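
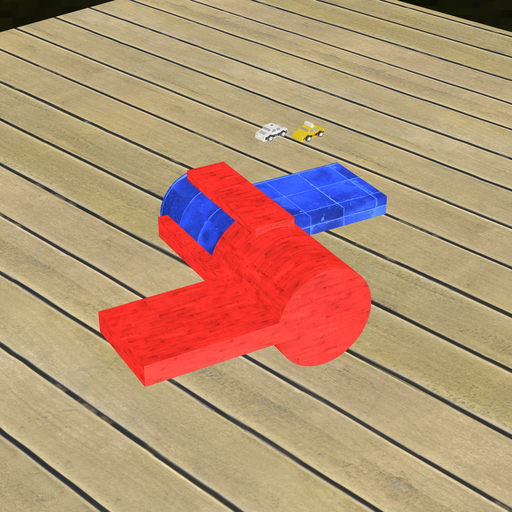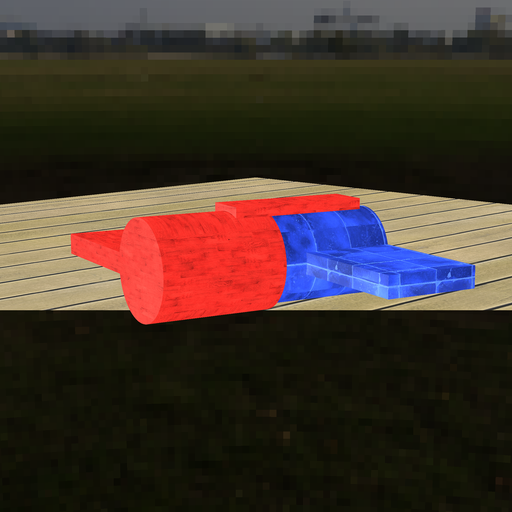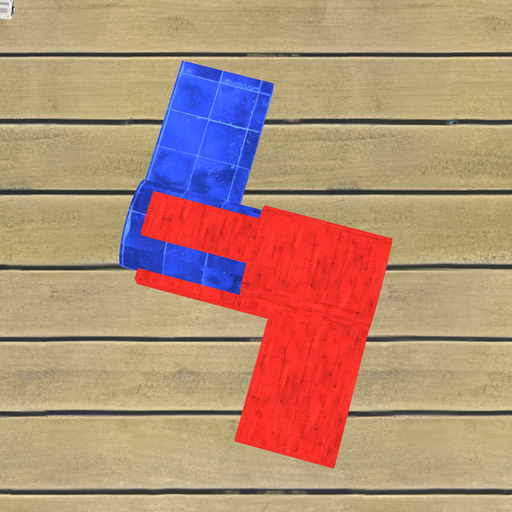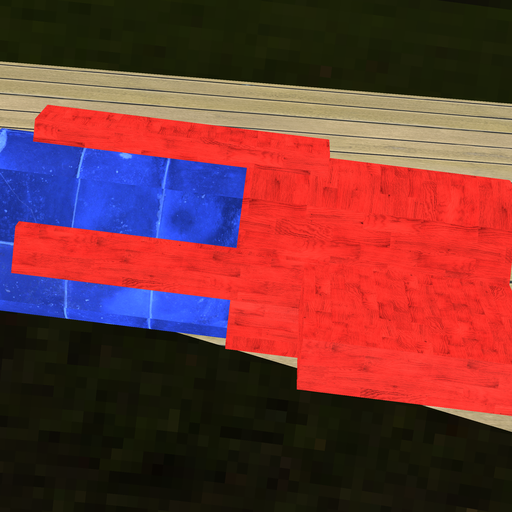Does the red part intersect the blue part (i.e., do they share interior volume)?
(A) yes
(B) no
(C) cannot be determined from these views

(A) yes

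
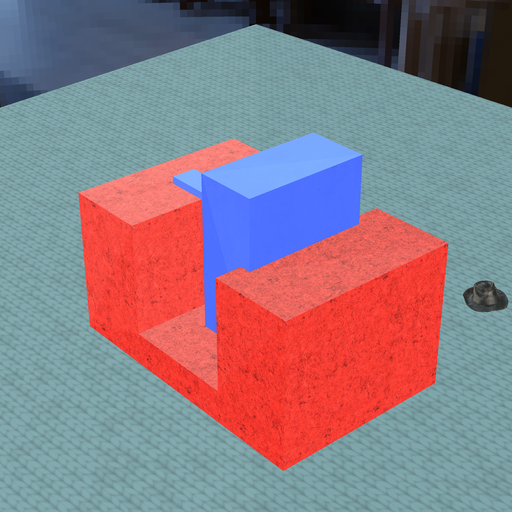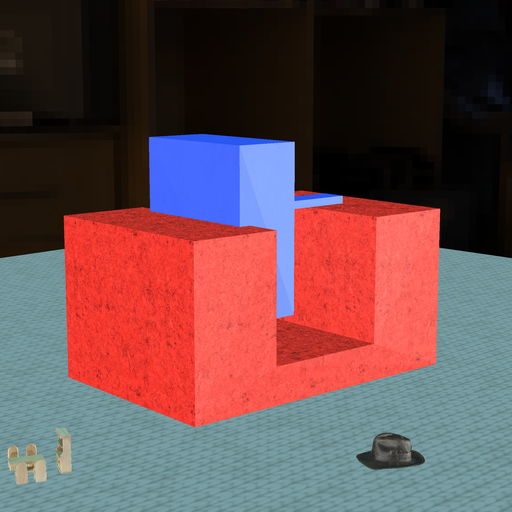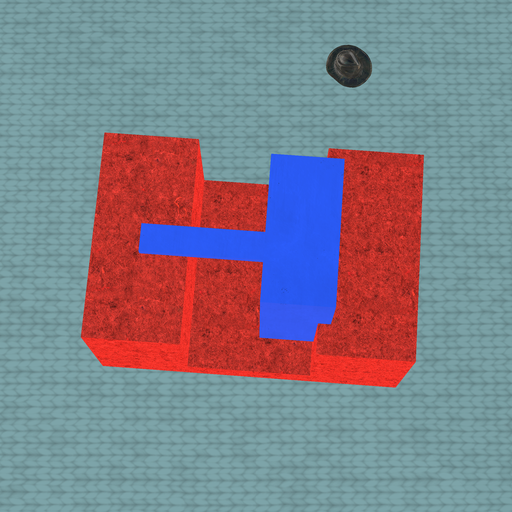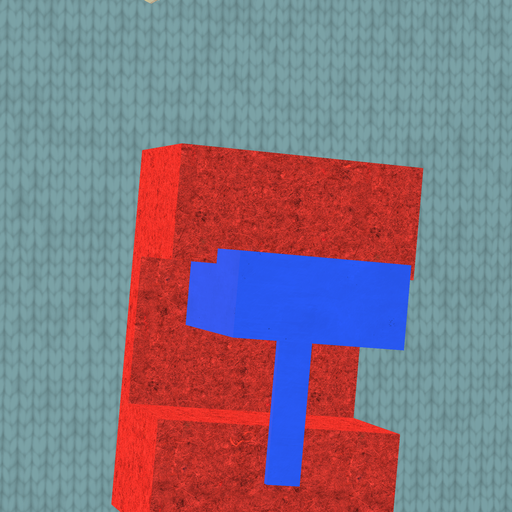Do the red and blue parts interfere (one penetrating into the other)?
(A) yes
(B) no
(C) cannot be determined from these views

(A) yes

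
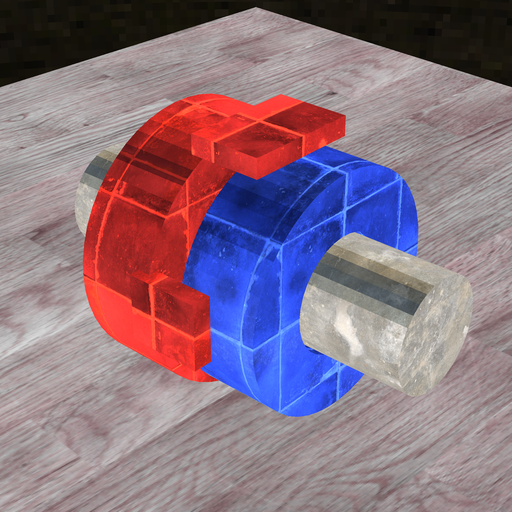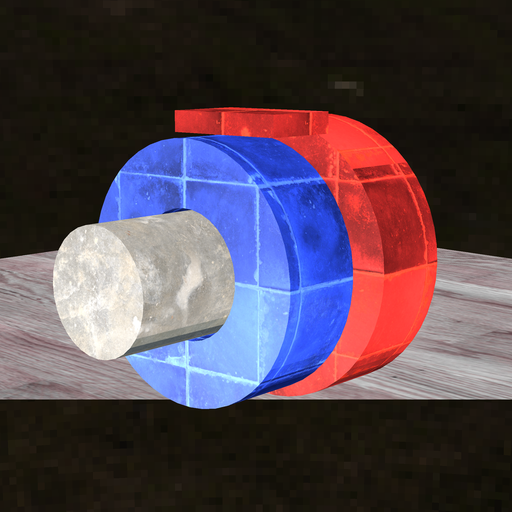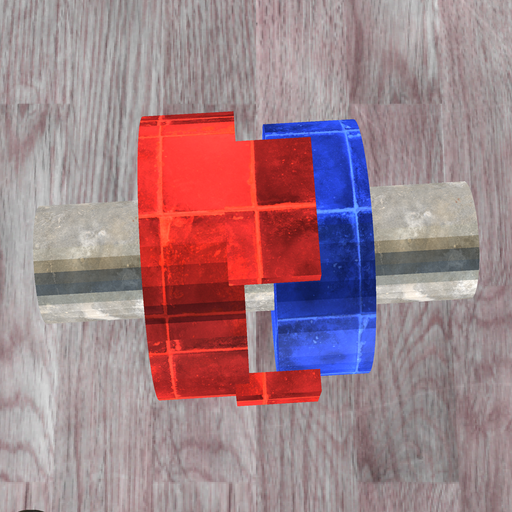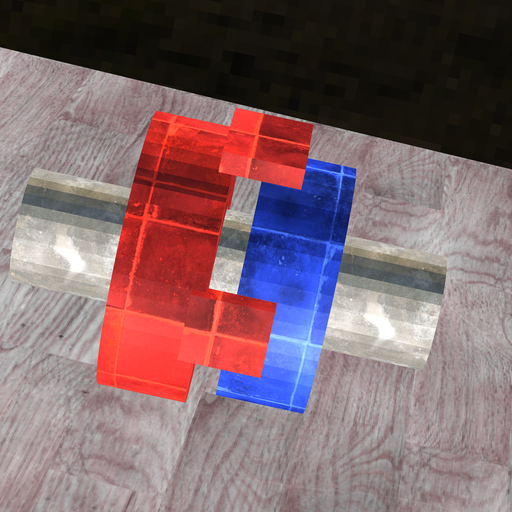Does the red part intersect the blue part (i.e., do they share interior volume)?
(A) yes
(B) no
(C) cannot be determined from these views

(B) no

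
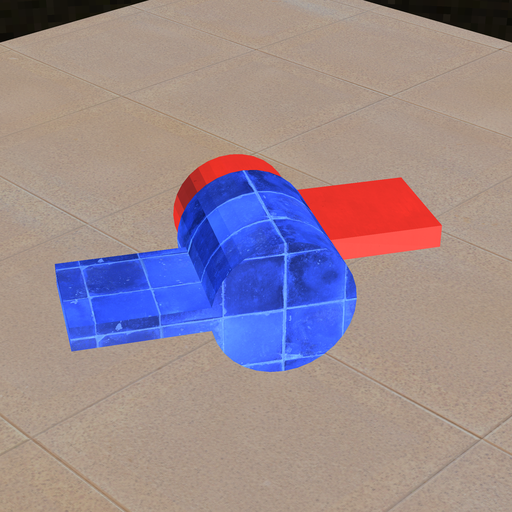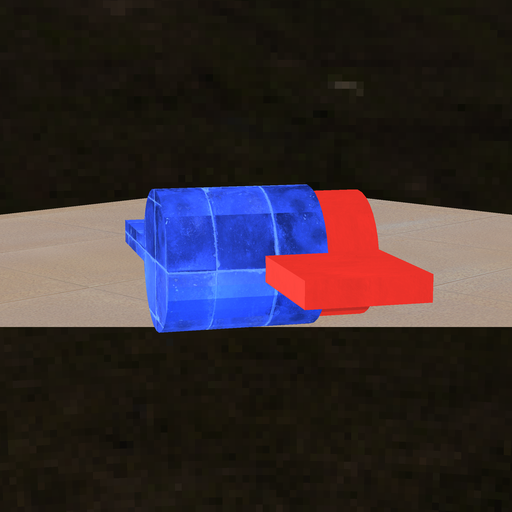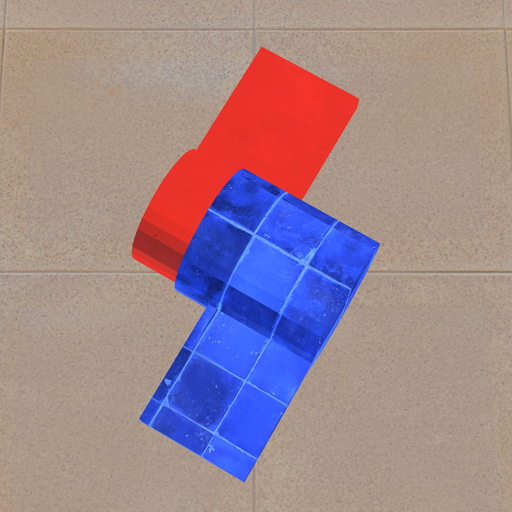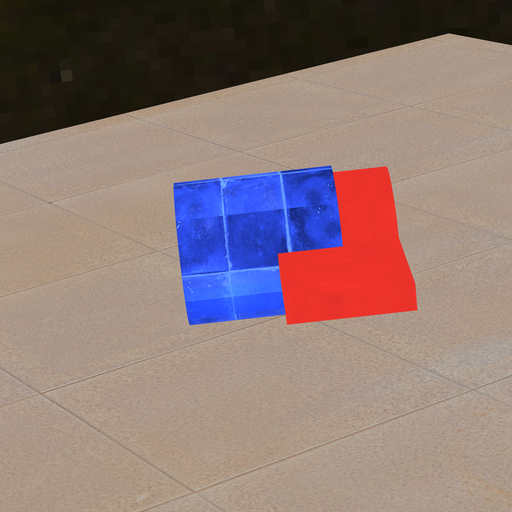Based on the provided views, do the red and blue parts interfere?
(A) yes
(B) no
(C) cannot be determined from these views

(A) yes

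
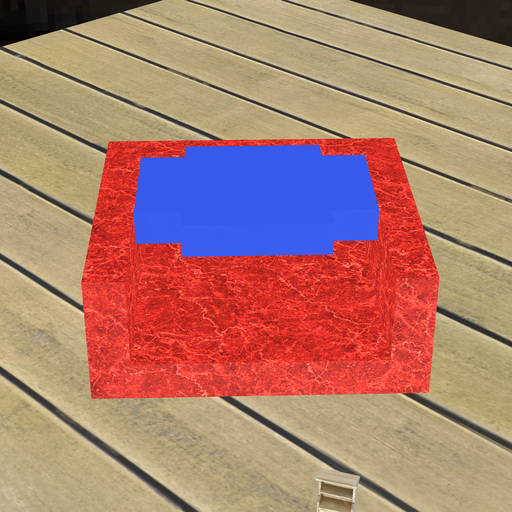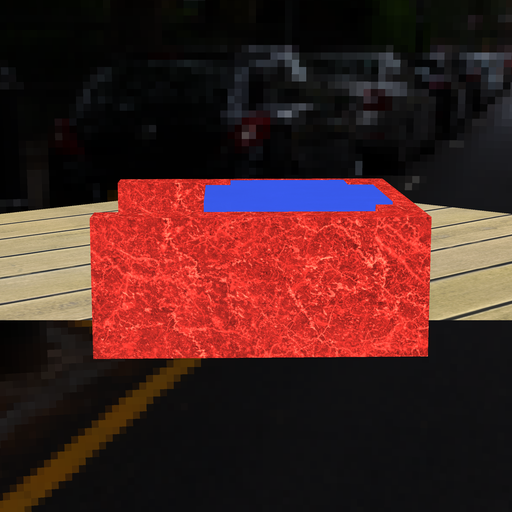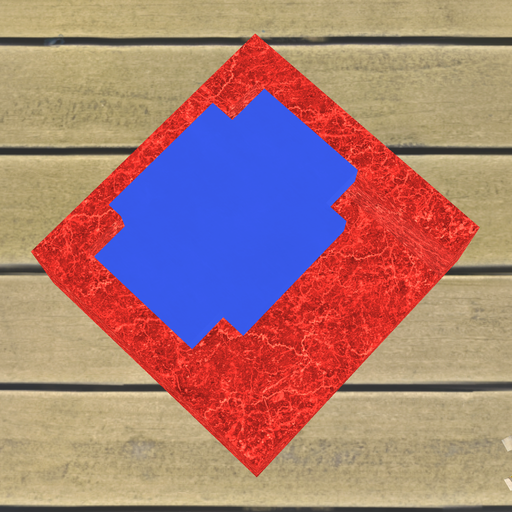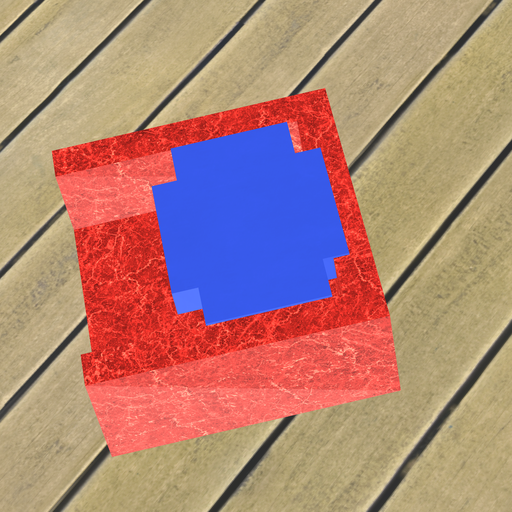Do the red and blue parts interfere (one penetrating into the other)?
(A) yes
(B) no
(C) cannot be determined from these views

(A) yes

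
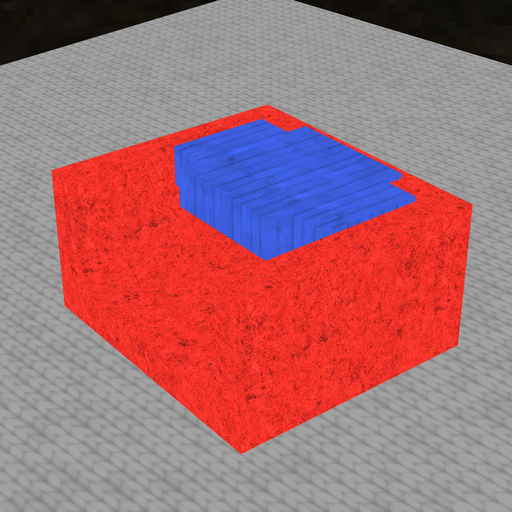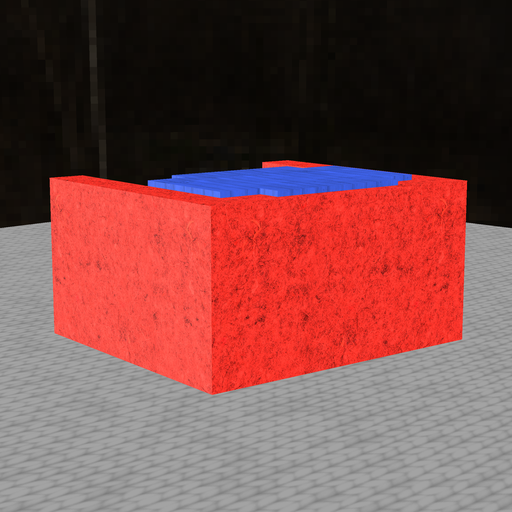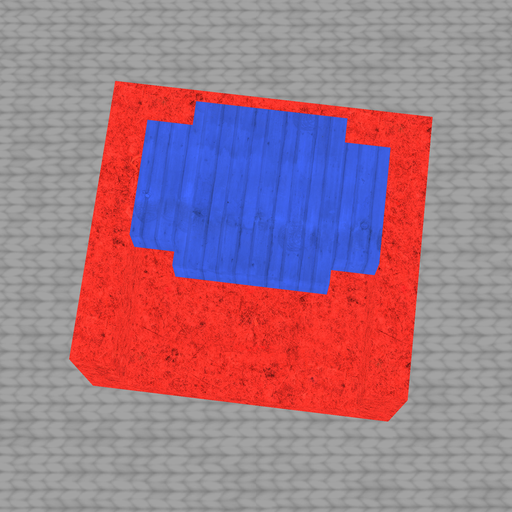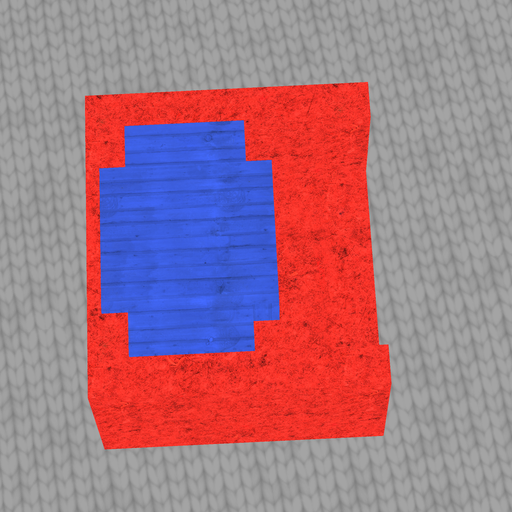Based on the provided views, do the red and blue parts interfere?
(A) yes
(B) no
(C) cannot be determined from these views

(A) yes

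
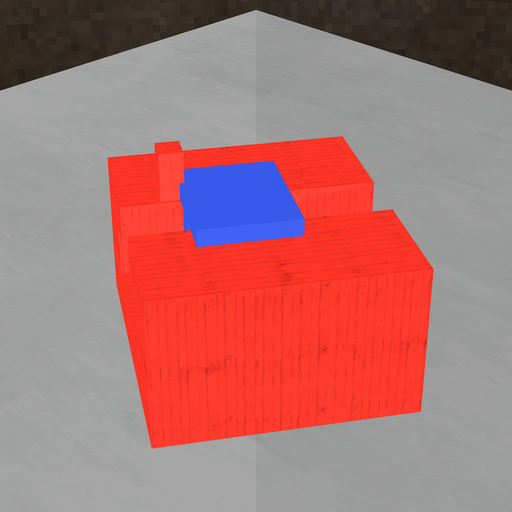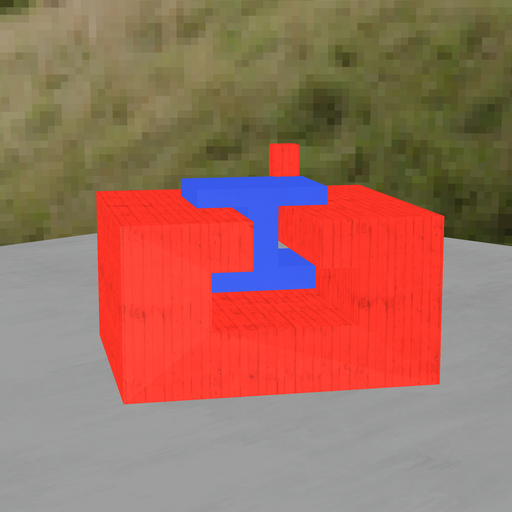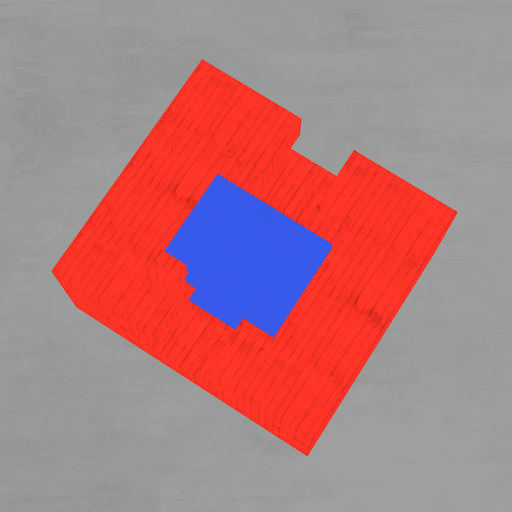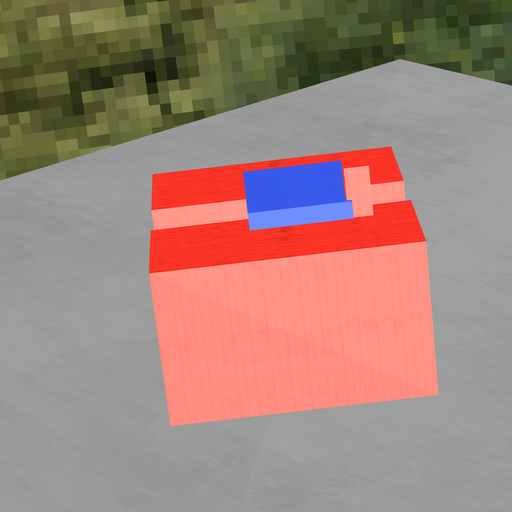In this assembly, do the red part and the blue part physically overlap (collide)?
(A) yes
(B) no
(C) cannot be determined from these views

(A) yes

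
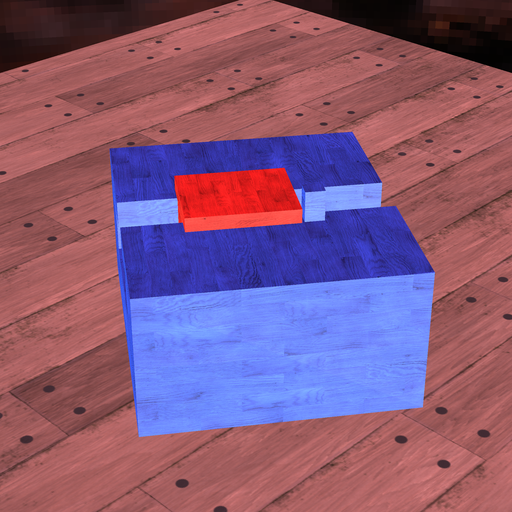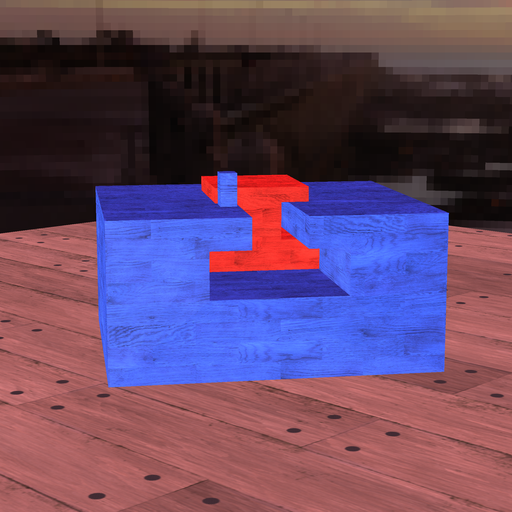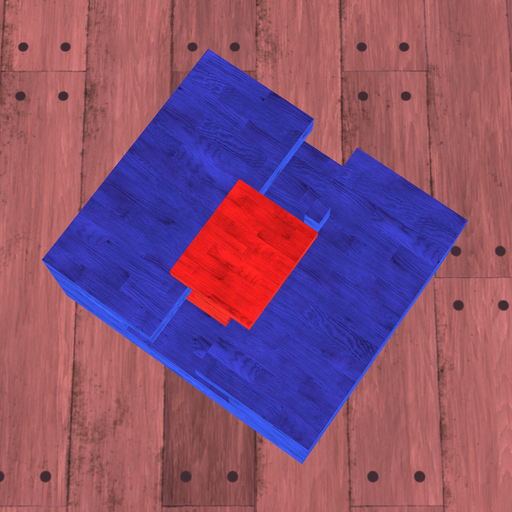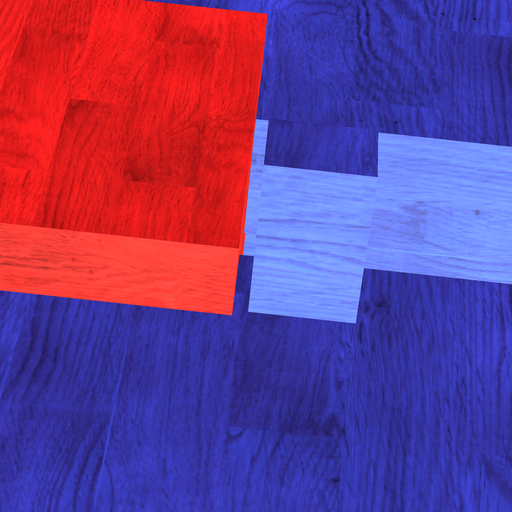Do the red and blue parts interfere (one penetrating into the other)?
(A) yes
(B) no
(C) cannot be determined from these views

(B) no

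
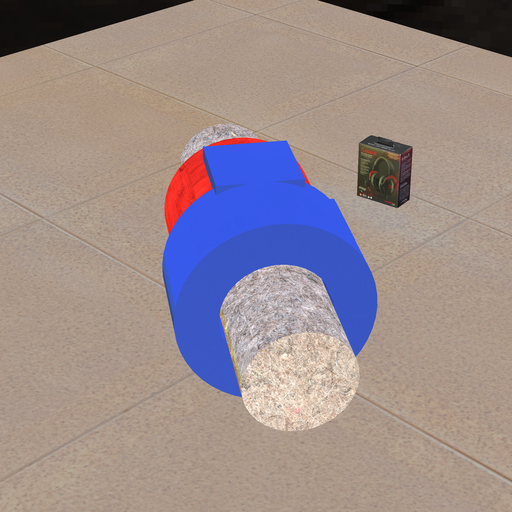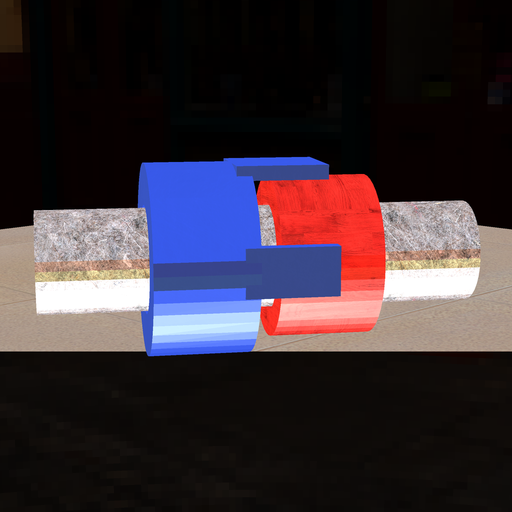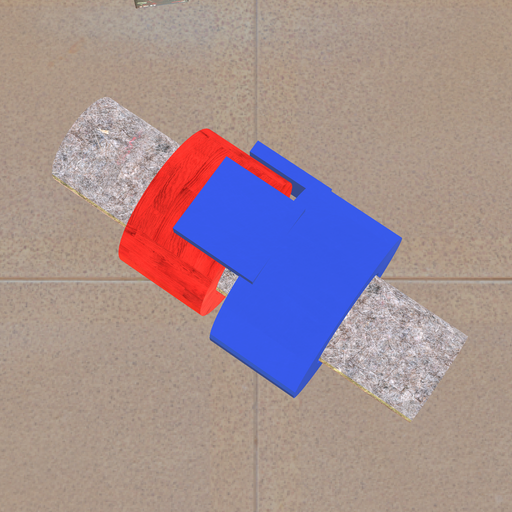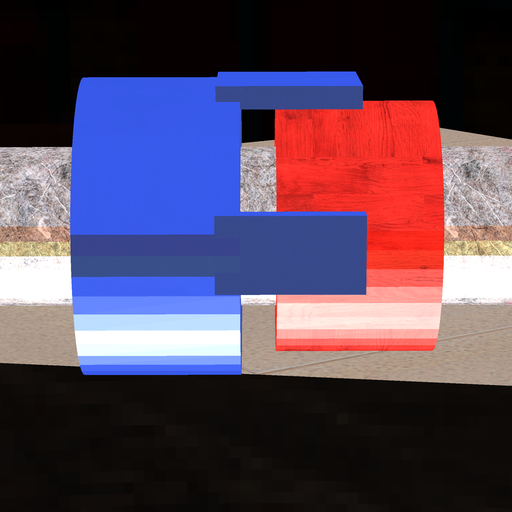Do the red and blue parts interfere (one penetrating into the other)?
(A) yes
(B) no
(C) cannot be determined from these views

(B) no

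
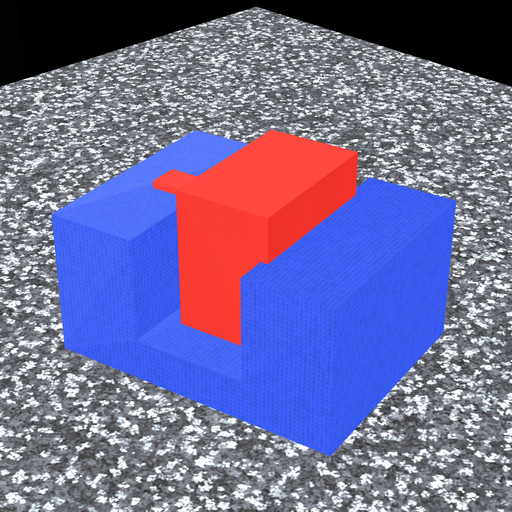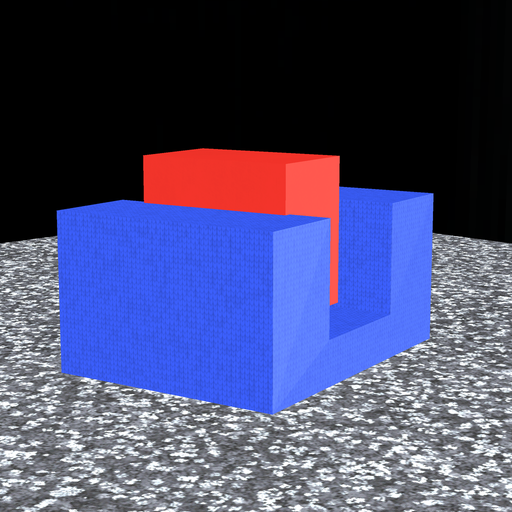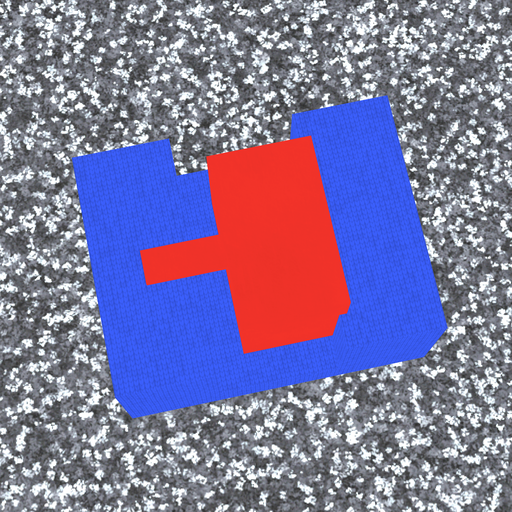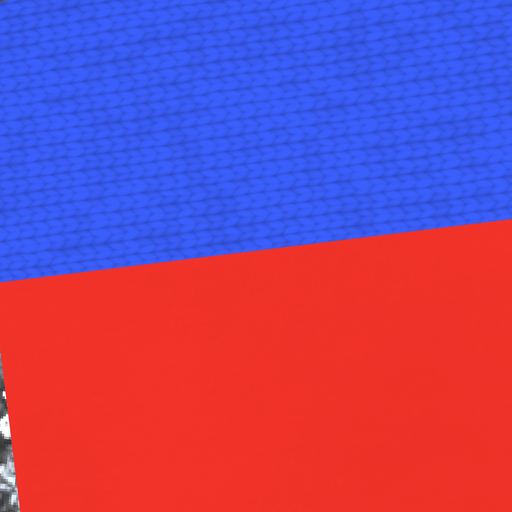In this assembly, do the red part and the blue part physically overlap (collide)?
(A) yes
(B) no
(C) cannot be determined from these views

(A) yes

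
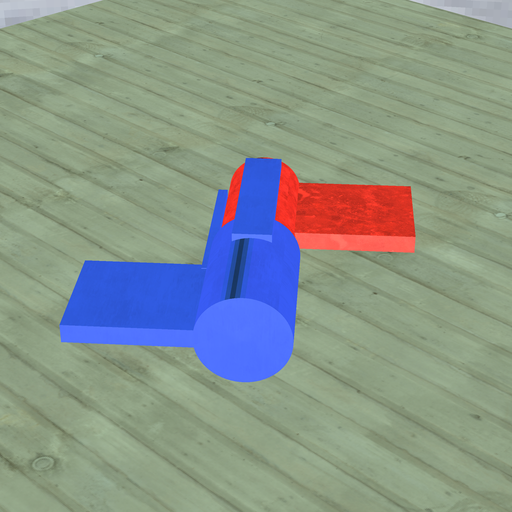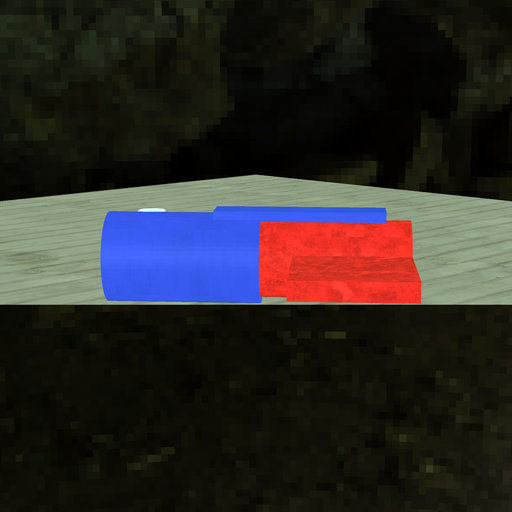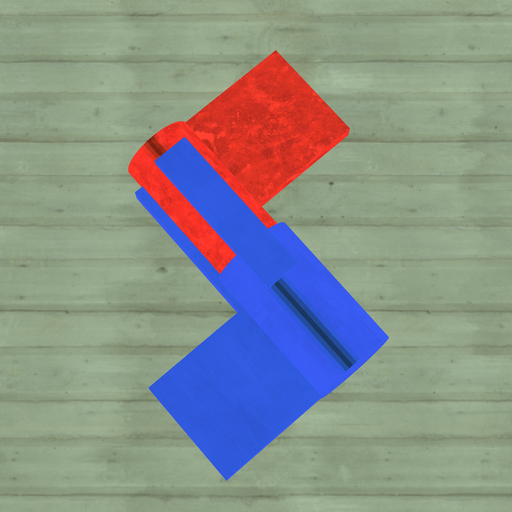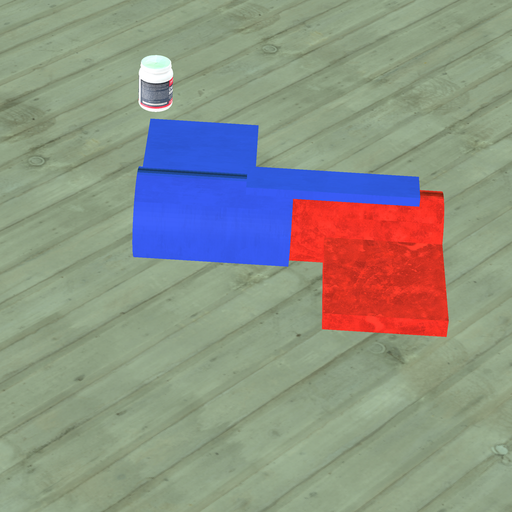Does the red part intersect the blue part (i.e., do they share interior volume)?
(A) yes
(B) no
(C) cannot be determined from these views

(A) yes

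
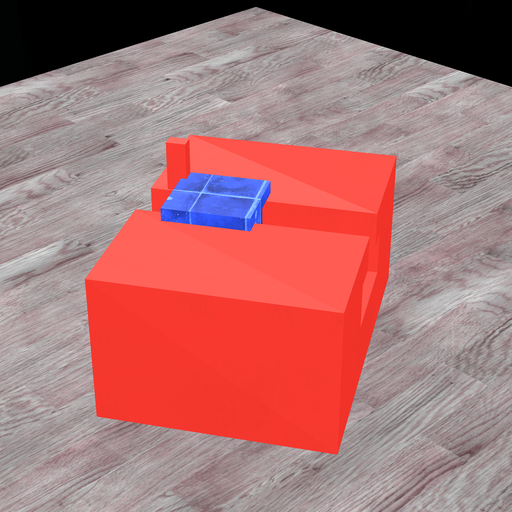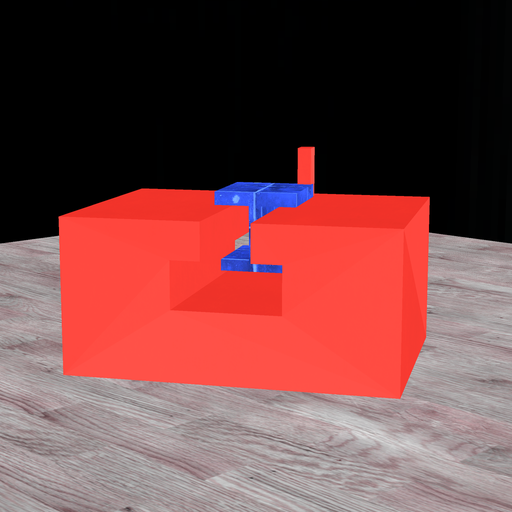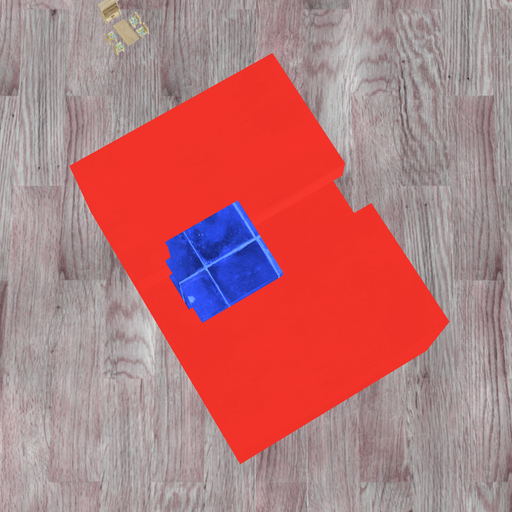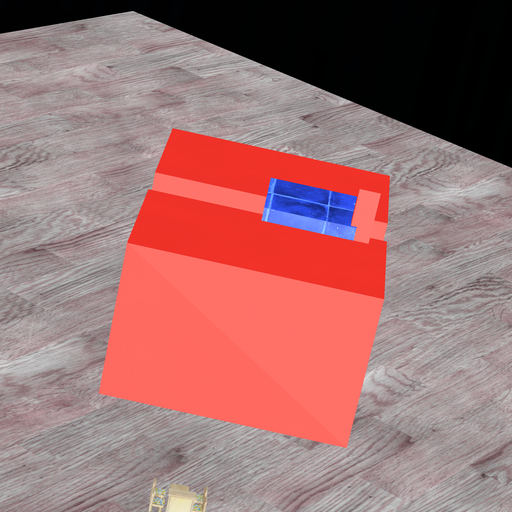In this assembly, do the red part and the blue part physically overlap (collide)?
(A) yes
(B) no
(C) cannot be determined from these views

(A) yes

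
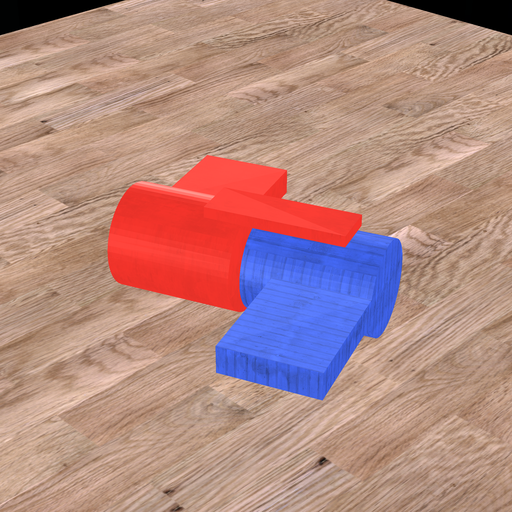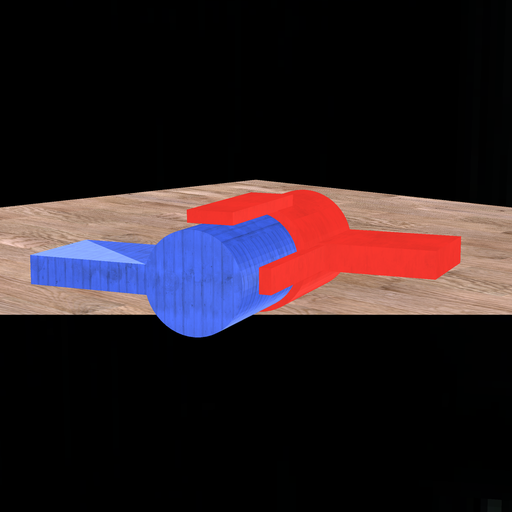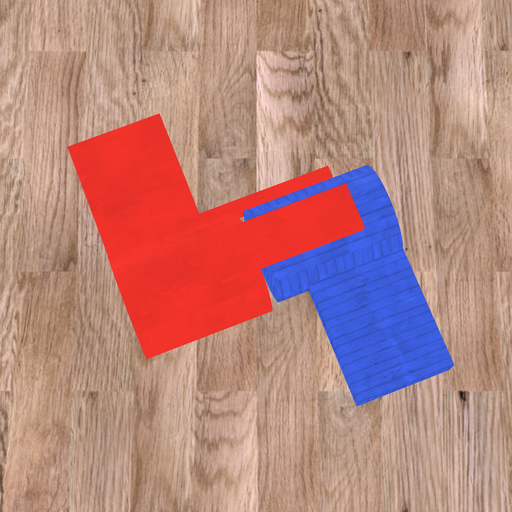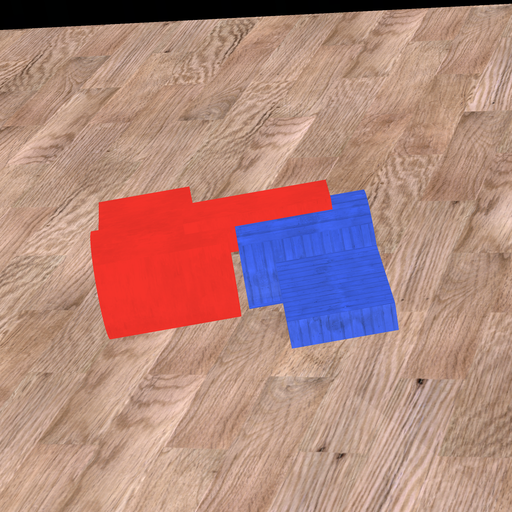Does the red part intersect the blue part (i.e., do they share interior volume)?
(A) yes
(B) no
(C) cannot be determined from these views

(B) no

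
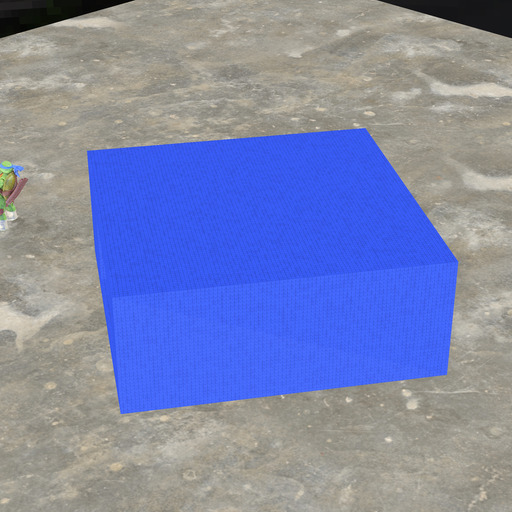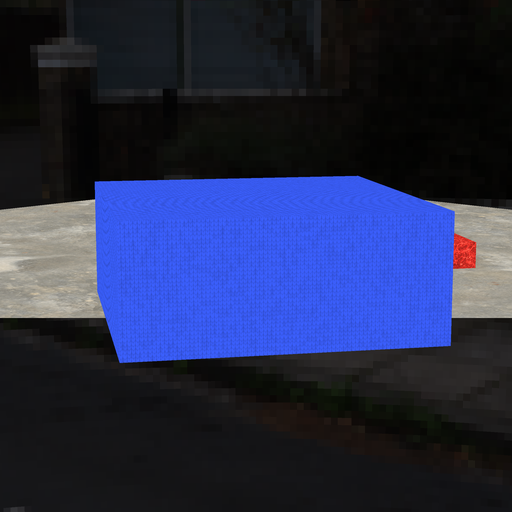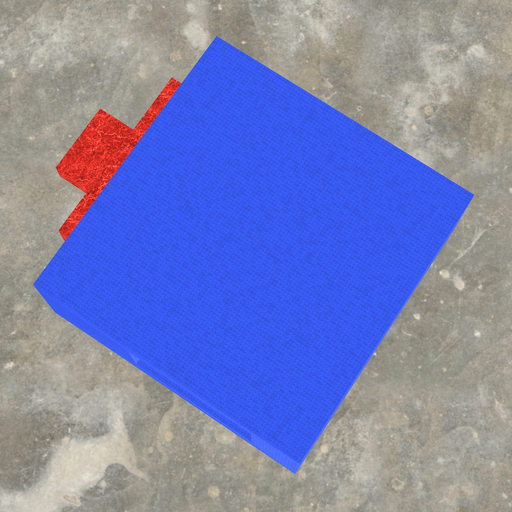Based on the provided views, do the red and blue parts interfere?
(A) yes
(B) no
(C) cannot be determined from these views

(C) cannot be determined from these views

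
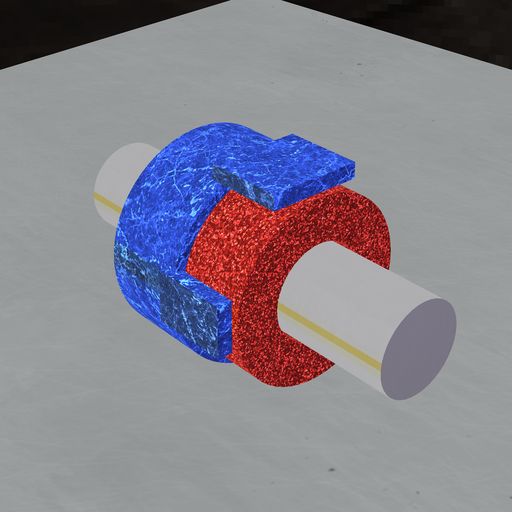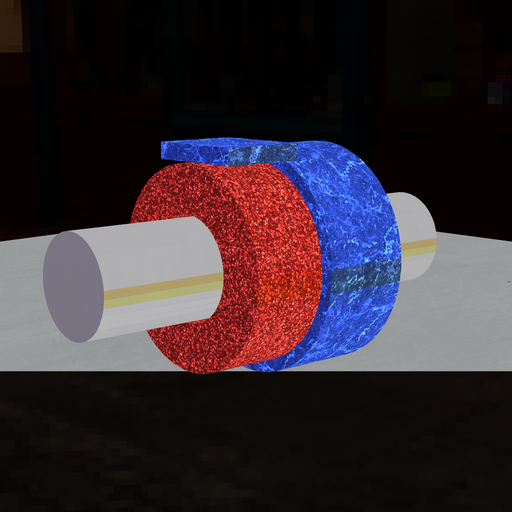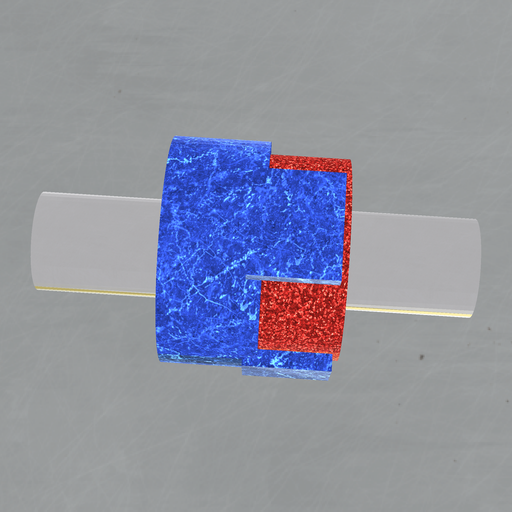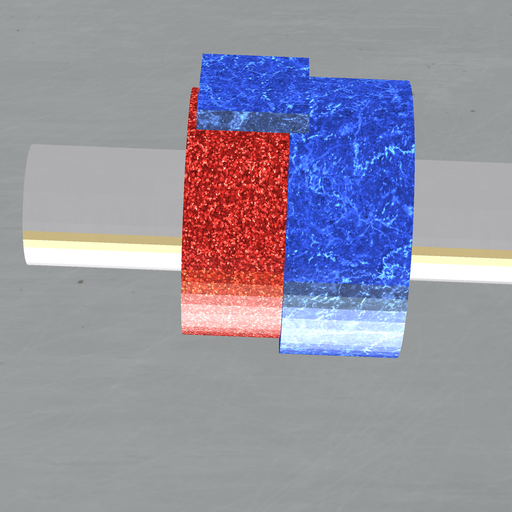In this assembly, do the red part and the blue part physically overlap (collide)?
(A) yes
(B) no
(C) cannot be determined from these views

(A) yes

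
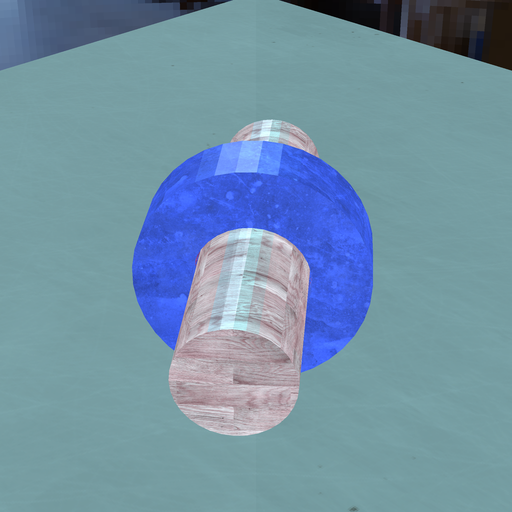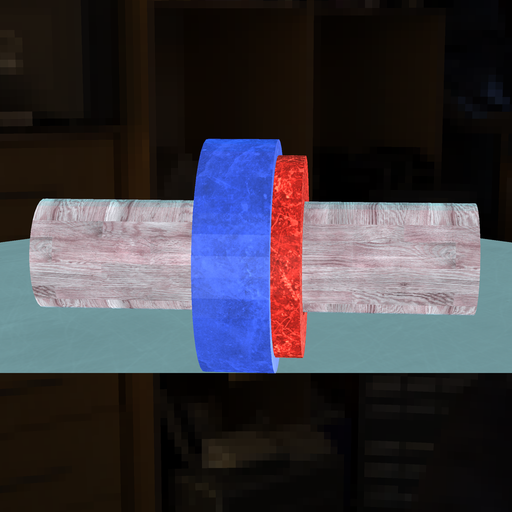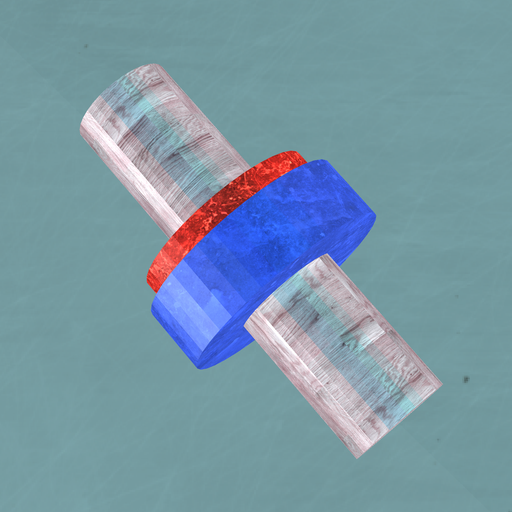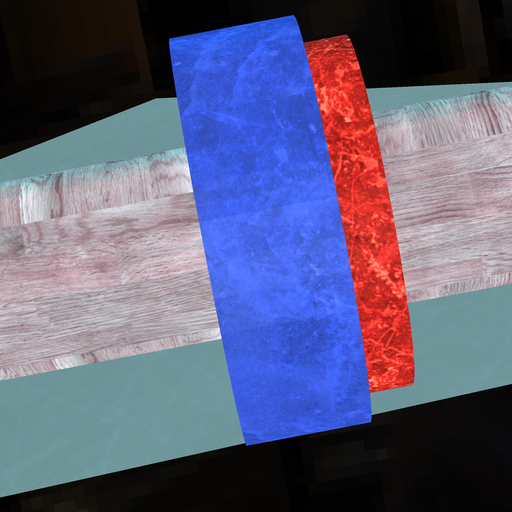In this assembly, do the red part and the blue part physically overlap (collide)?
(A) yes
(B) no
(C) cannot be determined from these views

(A) yes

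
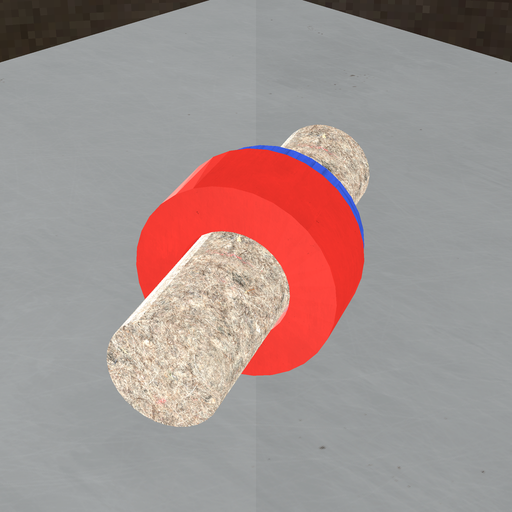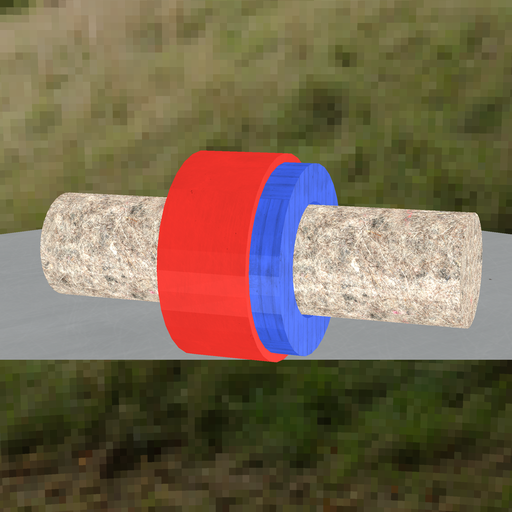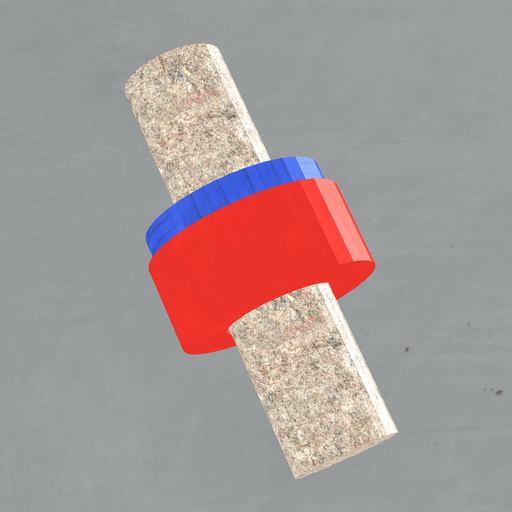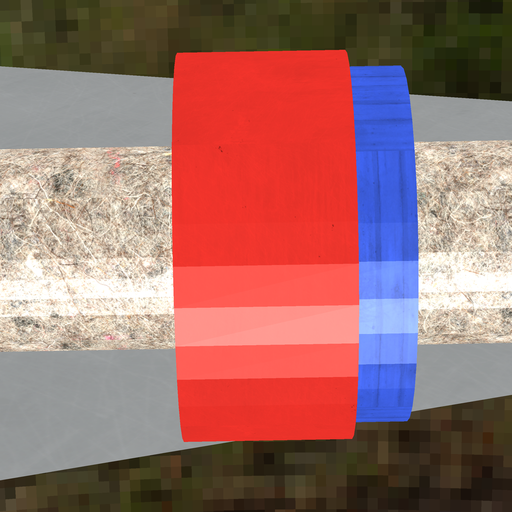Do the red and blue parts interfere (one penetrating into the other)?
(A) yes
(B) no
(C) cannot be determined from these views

(A) yes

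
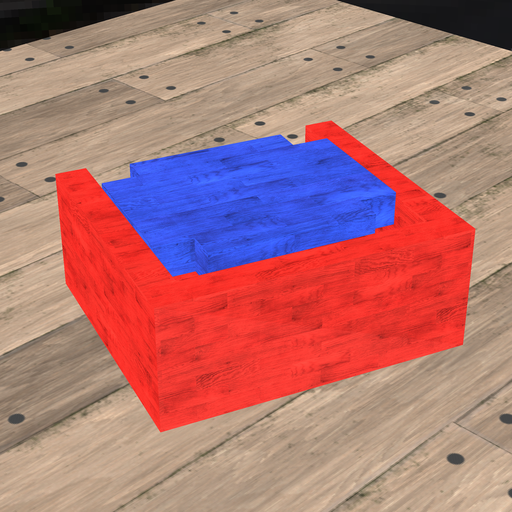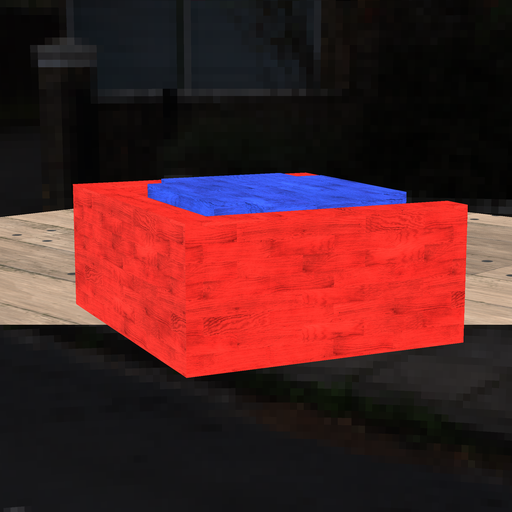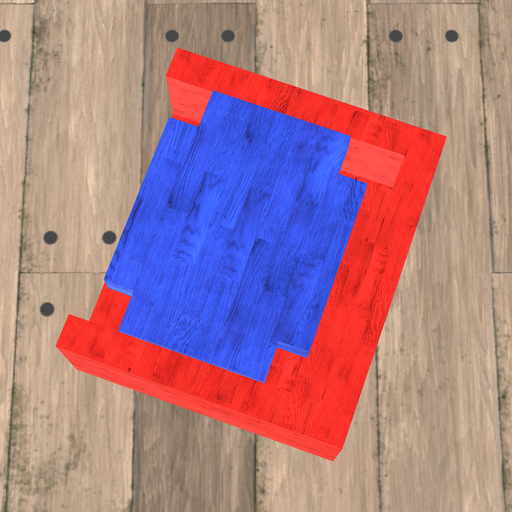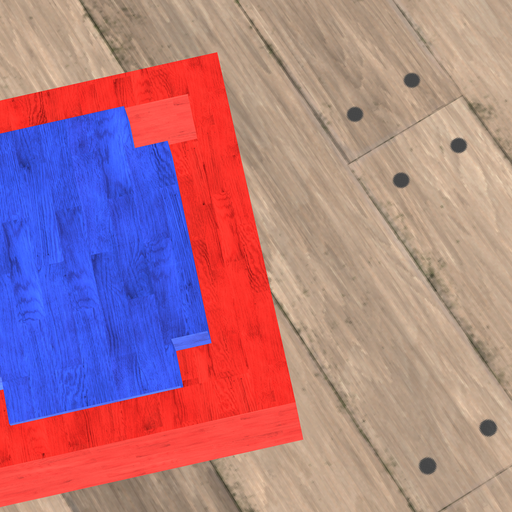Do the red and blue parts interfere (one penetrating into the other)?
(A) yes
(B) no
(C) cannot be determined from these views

(B) no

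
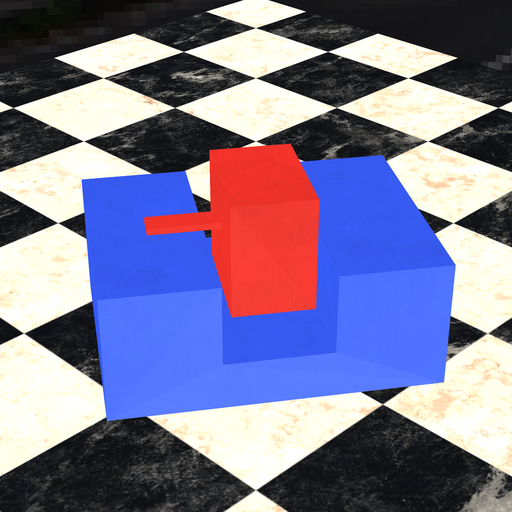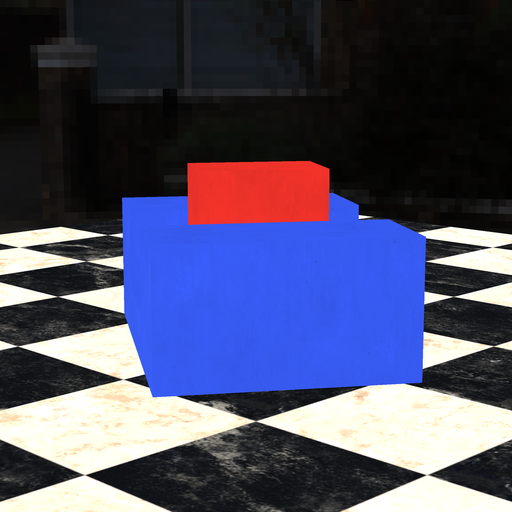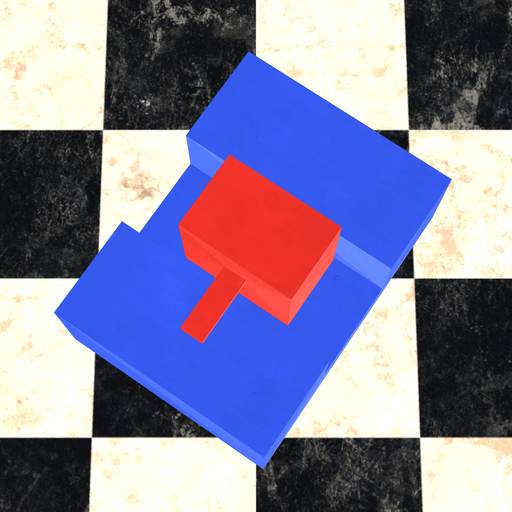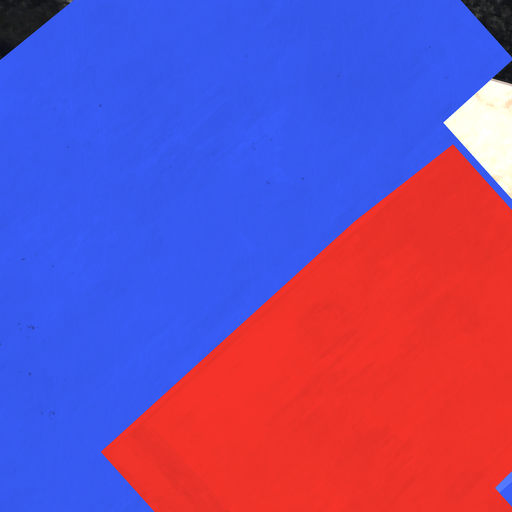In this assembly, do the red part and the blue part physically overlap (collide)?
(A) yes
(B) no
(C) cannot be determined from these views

(B) no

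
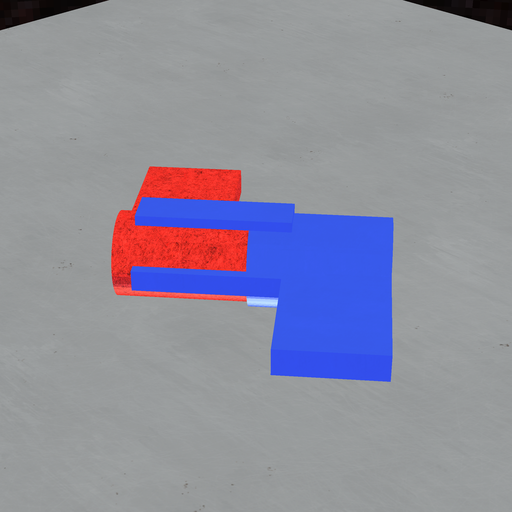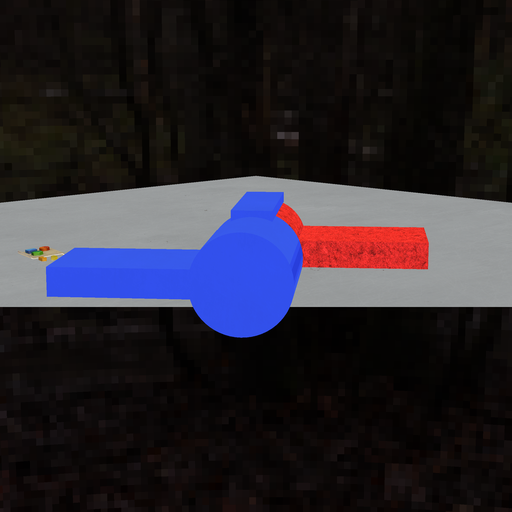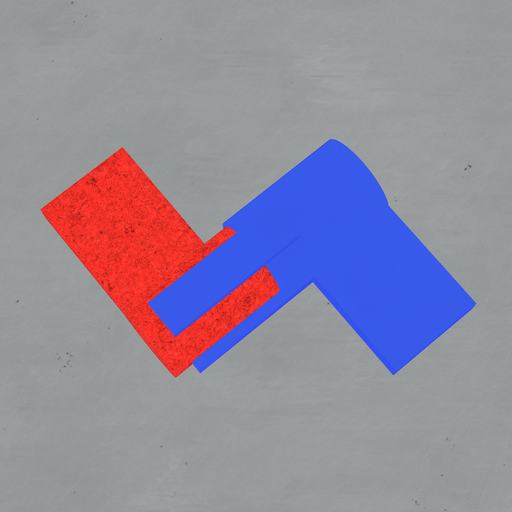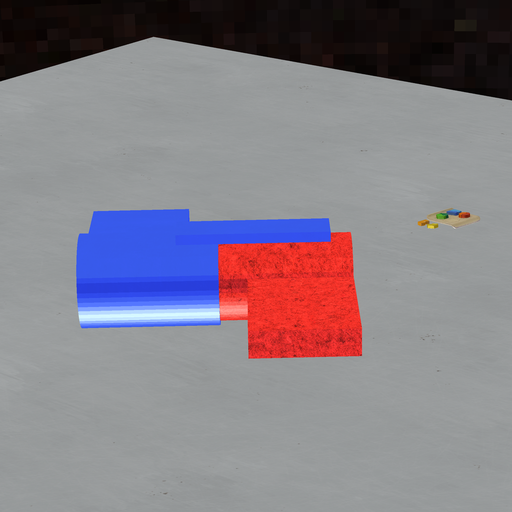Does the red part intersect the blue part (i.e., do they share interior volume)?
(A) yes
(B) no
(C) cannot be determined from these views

(A) yes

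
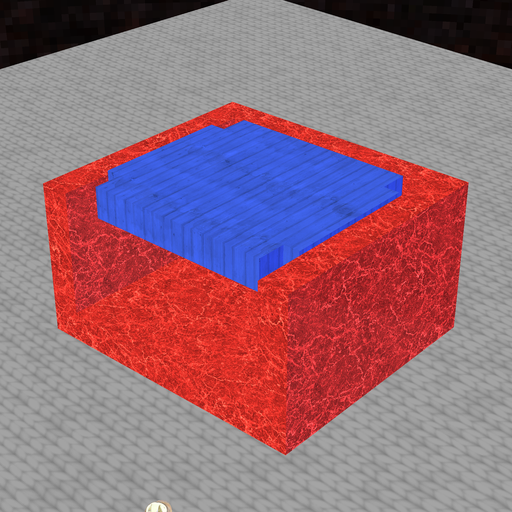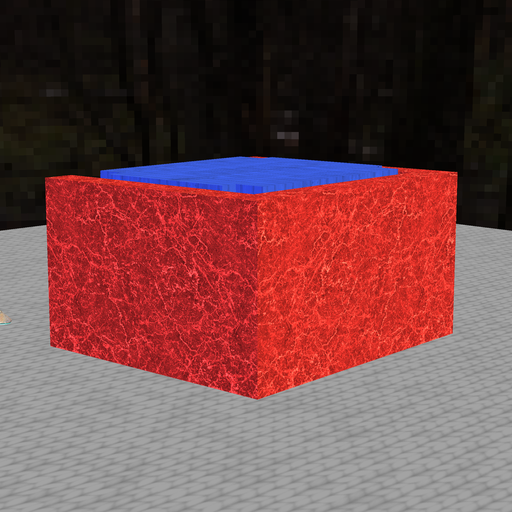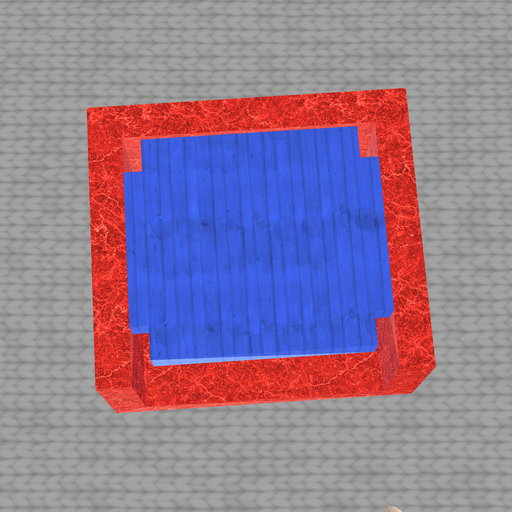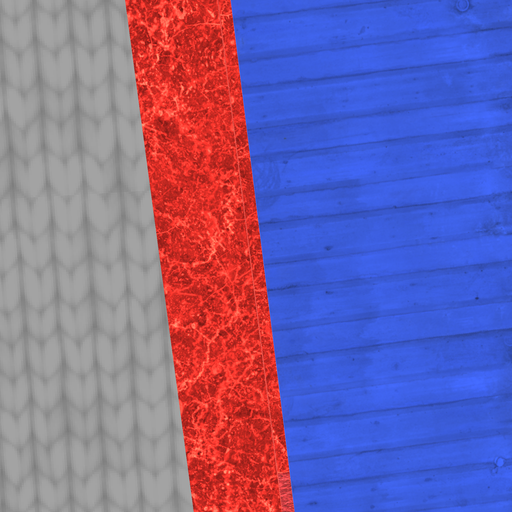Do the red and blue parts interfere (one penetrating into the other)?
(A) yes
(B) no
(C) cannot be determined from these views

(B) no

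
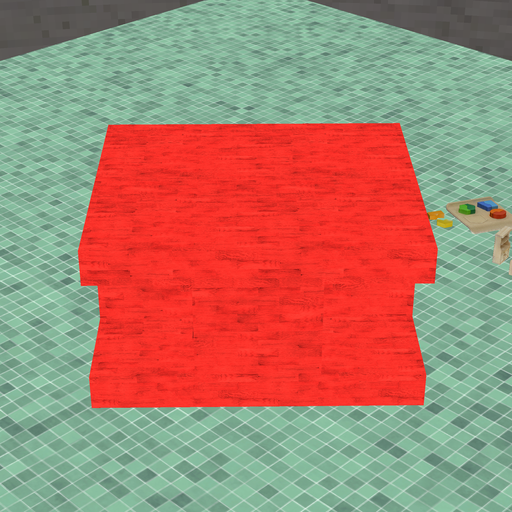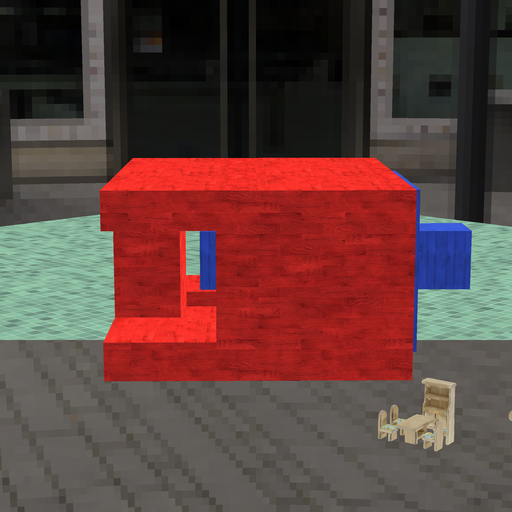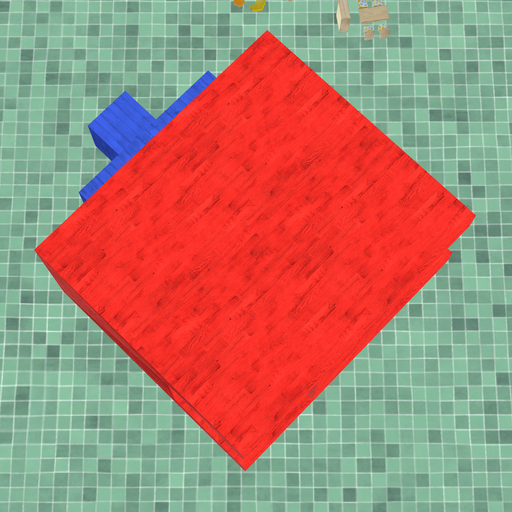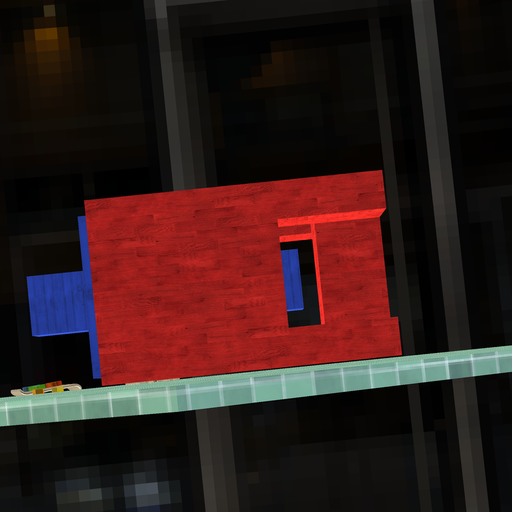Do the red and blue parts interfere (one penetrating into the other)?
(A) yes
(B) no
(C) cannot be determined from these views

(B) no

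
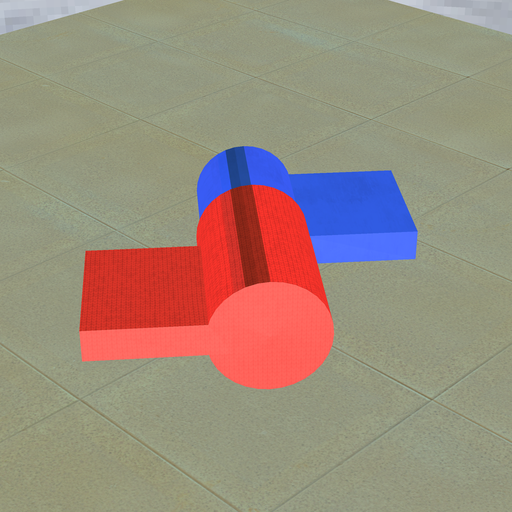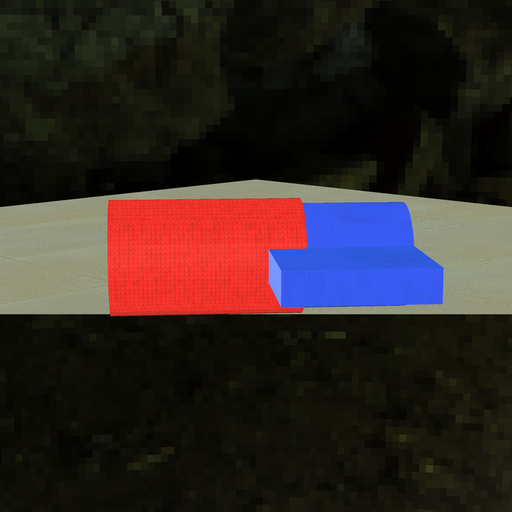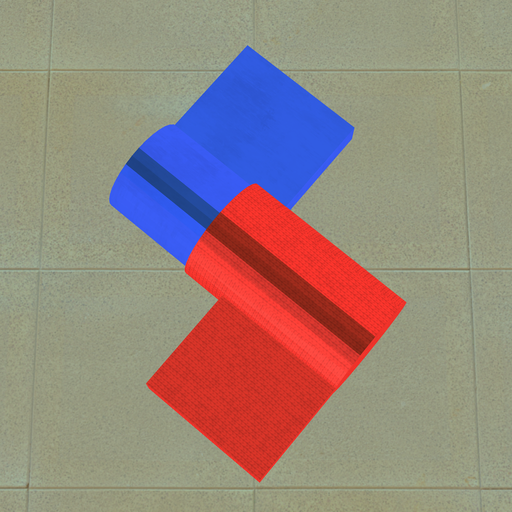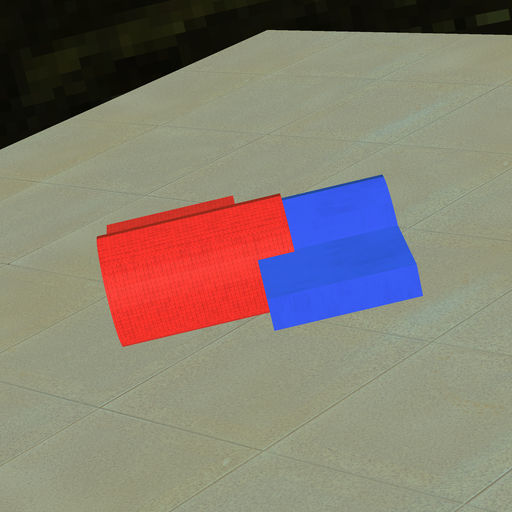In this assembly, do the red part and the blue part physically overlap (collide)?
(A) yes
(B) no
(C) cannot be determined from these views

(A) yes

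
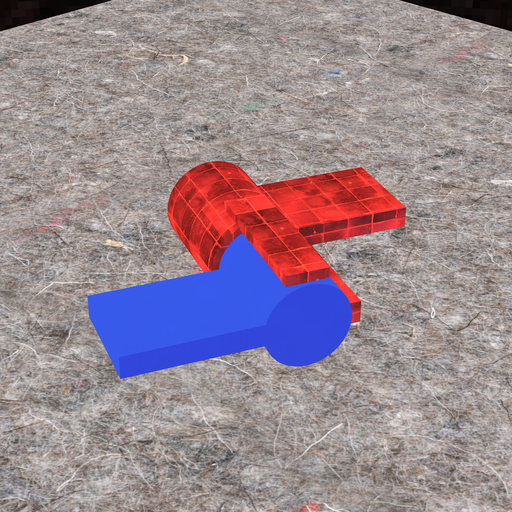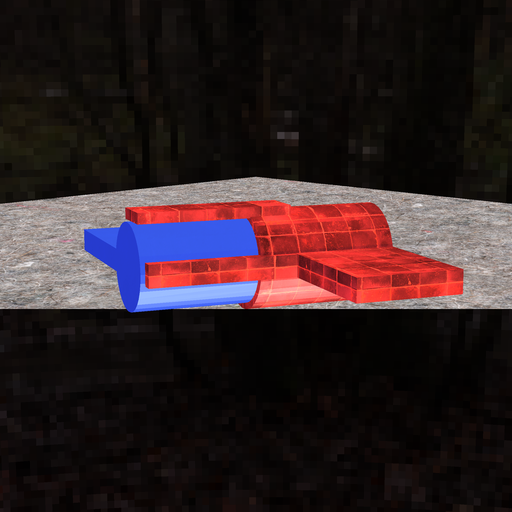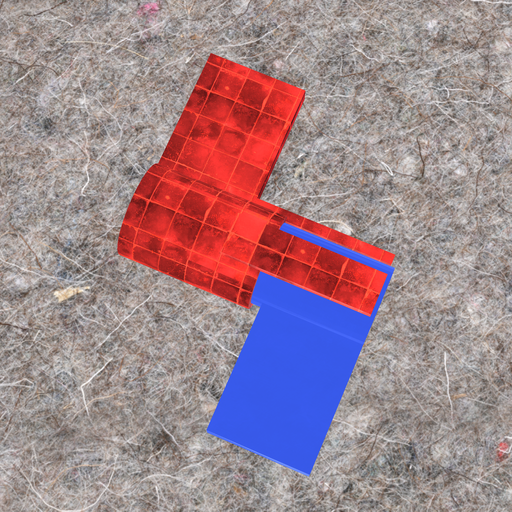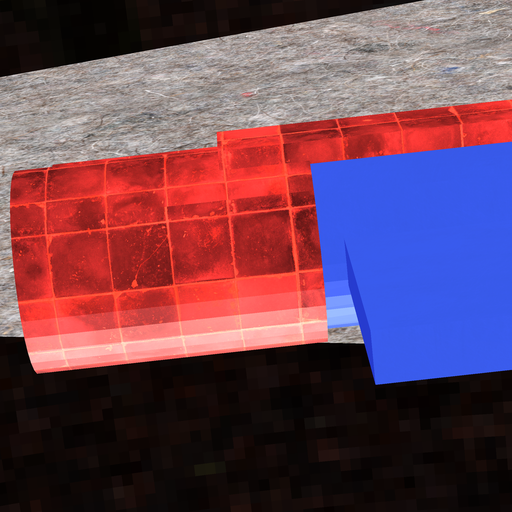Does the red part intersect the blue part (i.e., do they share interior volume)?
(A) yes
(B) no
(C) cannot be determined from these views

(A) yes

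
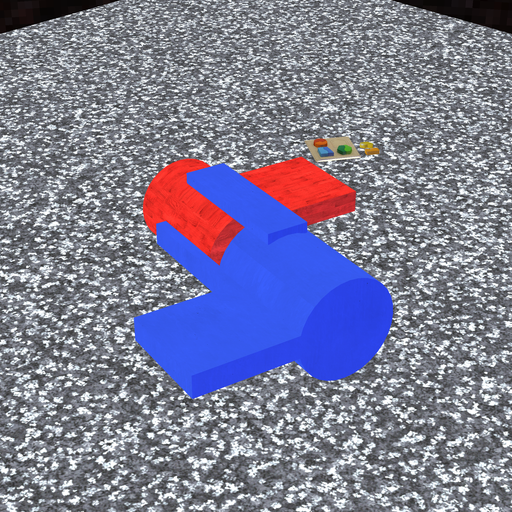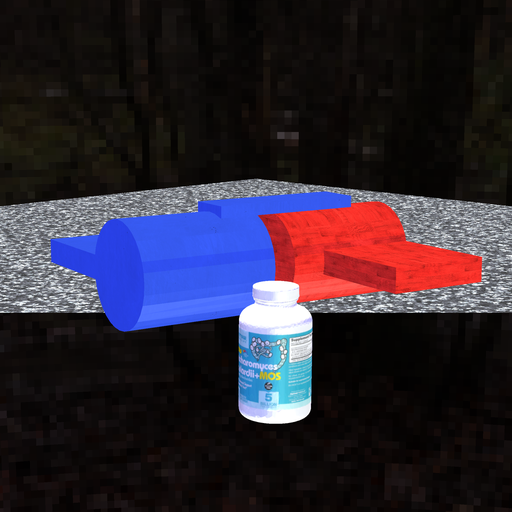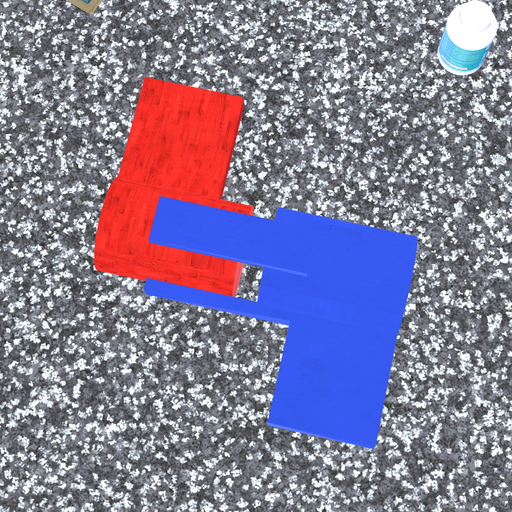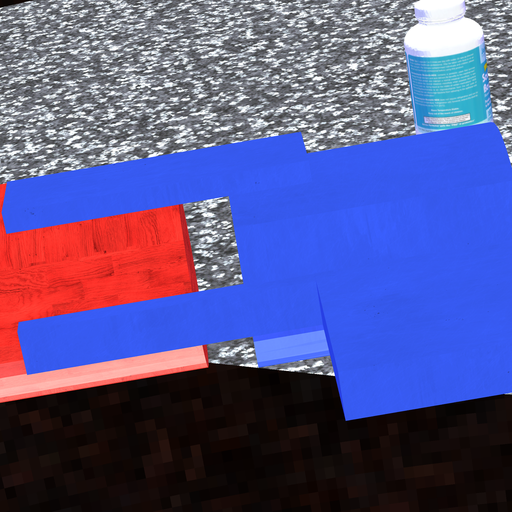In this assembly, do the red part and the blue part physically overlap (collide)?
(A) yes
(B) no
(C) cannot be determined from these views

(B) no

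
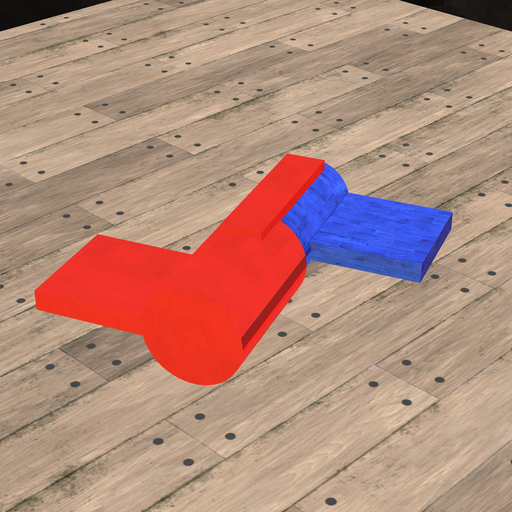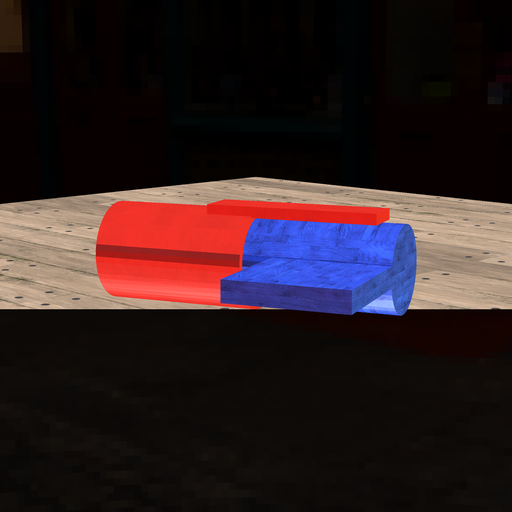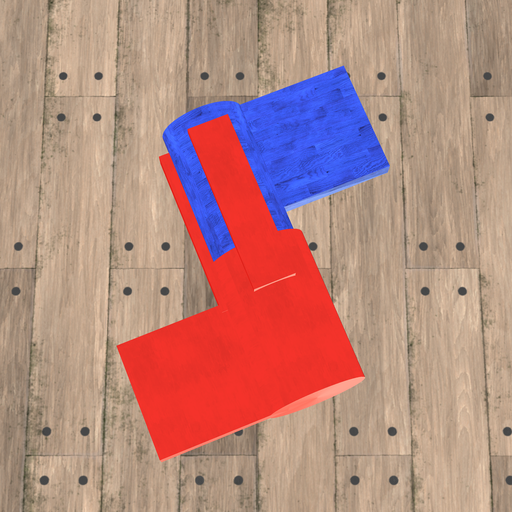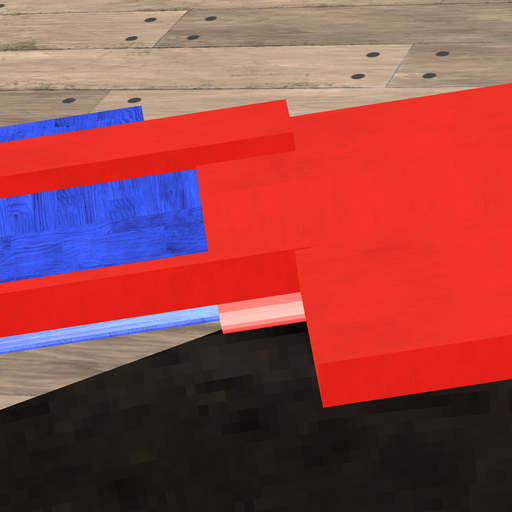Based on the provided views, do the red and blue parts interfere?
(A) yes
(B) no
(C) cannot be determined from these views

(A) yes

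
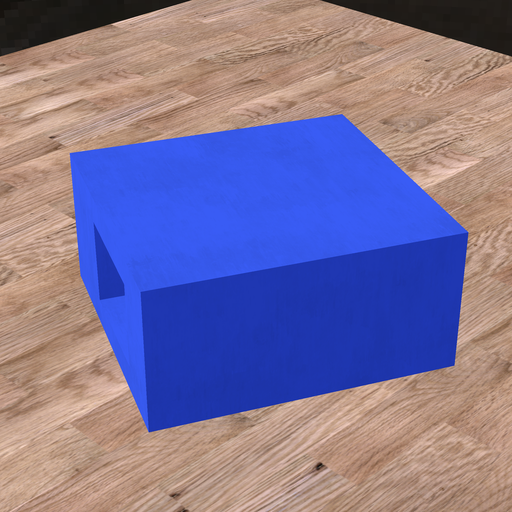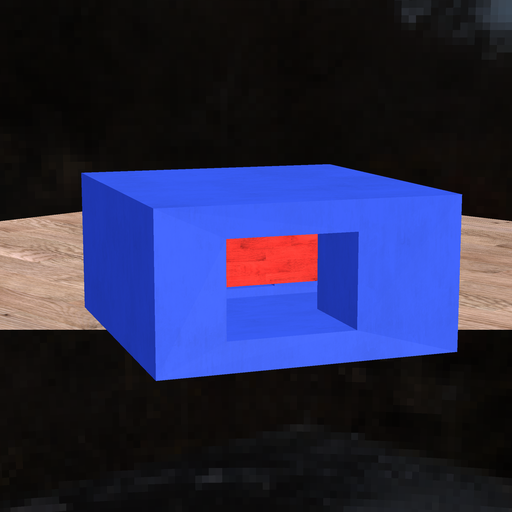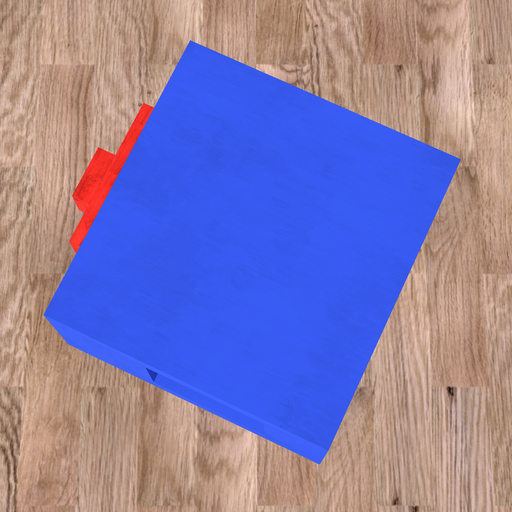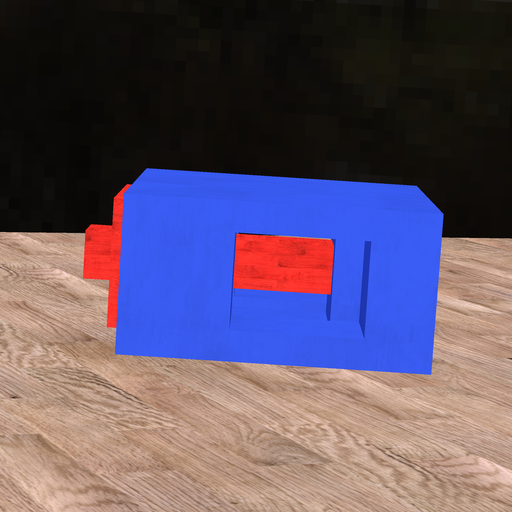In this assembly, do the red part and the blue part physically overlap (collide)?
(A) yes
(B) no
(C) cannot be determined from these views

(A) yes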